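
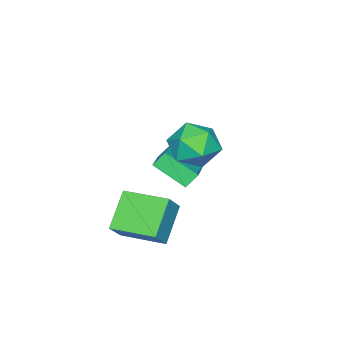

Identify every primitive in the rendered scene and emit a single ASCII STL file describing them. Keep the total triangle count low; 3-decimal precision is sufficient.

solid 
facet normal 0.093 0.938 0.334
outer loop
vertex -0.419 3.75 1.915
vertex -0.046 3.335 2.975
vertex 0.749 3.565 2.108
endloop
endfacet
facet normal 0.205 0.906 -0.371
outer loop
vertex -0.419 3.75 1.915
vertex 0.749 3.565 2.108
vertex 0.257 3.248 1.061
endloop
endfacet
facet normal -0.380 0.634 -0.674
outer loop
vertex -0.419 3.75 1.915
vertex 0.257 3.248 1.061
vertex -0.842 2.823 1.282
endloop
endfacet
facet normal -0.853 0.497 -0.158
outer loop
vertex -0.419 3.75 1.915
vertex -0.842 2.823 1.282
vertex -1.029 2.877 2.465
endloop
endfacet
facet normal -0.561 0.685 0.465
outer loop
vertex -0.419 3.75 1.915
vertex -1.029 2.877 2.465
vertex -0.046 3.335 2.975
endloop
endfacet
facet normal 0.745 0.455 -0.488
outer loop
vertex 0.257 3.248 1.061
vertex 0.749 3.565 2.108
vertex 1.049 2.523 1.595
endloop
endfacet
facet normal 0.564 0.507 0.652
outer loop
vertex 0.749 3.565 2.108
vertex -0.046 3.335 2.975
vertex 0.862 2.577 2.778
endloop
endfacet
facet normal -0.494 0.097 0.864
outer loop
vertex -0.046 3.335 2.975
vertex -1.029 2.877 2.465
vertex -0.237 2.152 2.999
endloop
endfacet
facet normal -0.968 -0.208 -0.143
outer loop
vertex -1.029 2.877 2.465
vertex -0.842 2.823 1.282
vertex -0.729 1.835 1.952
endloop
endfacet
facet normal -0.202 0.013 -0.979
outer loop
vertex -0.842 2.823 1.282
vertex 0.257 3.248 1.061
vertex 0.066 2.065 1.085
endloop
endfacet
facet normal 0.853 -0.497 0.158
outer loop
vertex 0.439 1.65 2.145
vertex 1.049 2.523 1.595
vertex 0.862 2.577 2.778
endloop
endfacet
facet normal 0.380 -0.634 0.674
outer loop
vertex 0.439 1.65 2.145
vertex 0.862 2.577 2.778
vertex -0.237 2.152 2.999
endloop
endfacet
facet normal -0.205 -0.906 0.371
outer loop
vertex 0.439 1.65 2.145
vertex -0.237 2.152 2.999
vertex -0.729 1.835 1.952
endloop
endfacet
facet normal -0.093 -0.938 -0.334
outer loop
vertex 0.439 1.65 2.145
vertex -0.729 1.835 1.952
vertex 0.066 2.065 1.085
endloop
endfacet
facet normal 0.561 -0.685 -0.465
outer loop
vertex 0.439 1.65 2.145
vertex 0.066 2.065 1.085
vertex 1.049 2.523 1.595
endloop
endfacet
facet normal 0.968 0.208 0.143
outer loop
vertex 0.862 2.577 2.778
vertex 1.049 2.523 1.595
vertex 0.749 3.565 2.108
endloop
endfacet
facet normal 0.202 -0.013 0.979
outer loop
vertex -0.237 2.152 2.999
vertex 0.862 2.577 2.778
vertex -0.046 3.335 2.975
endloop
endfacet
facet normal -0.745 -0.455 0.488
outer loop
vertex -0.729 1.835 1.952
vertex -0.237 2.152 2.999
vertex -1.029 2.877 2.465
endloop
endfacet
facet normal -0.564 -0.507 -0.652
outer loop
vertex 0.066 2.065 1.085
vertex -0.729 1.835 1.952
vertex -0.842 2.823 1.282
endloop
endfacet
facet normal 0.494 -0.097 -0.864
outer loop
vertex 1.049 2.523 1.595
vertex 0.066 2.065 1.085
vertex 0.257 3.248 1.061
endloop
endfacet
facet normal -0.826 -0.424 -0.372
outer loop
vertex -3.763 -1.021 -1.574
vertex -4.064 0.451 -2.583
vertex -3.3 -1.364 -2.212
endloop
endfacet
facet normal 0.166 -0.813 0.558
outer loop
vertex -1.756 -0.571 -1.517
vertex -3.763 -1.021 -1.574
vertex -3.3 -1.364 -2.212
endloop
endfacet
facet normal -0.826 -0.424 -0.372
outer loop
vertex -3.3 -1.364 -2.212
vertex -4.064 0.451 -2.583
vertex -3.601 0.109 -3.221
endloop
endfacet
facet normal 0.539 -0.398 -0.742
outer loop
vertex -3.601 0.109 -3.221
vertex -1.756 -0.571 -1.517
vertex -3.3 -1.364 -2.212
endloop
endfacet
facet normal -0.539 0.399 0.742
outer loop
vertex -3.763 -1.021 -1.574
vertex -2.52 1.244 -1.888
vertex -4.064 0.451 -2.583
endloop
endfacet
facet normal 0.167 -0.814 0.557
outer loop
vertex -2.219 -0.229 -0.879
vertex -3.763 -1.021 -1.574
vertex -1.756 -0.571 -1.517
endloop
endfacet
facet normal -0.539 0.398 0.742
outer loop
vertex -2.219 -0.229 -0.879
vertex -2.52 1.244 -1.888
vertex -3.763 -1.021 -1.574
endloop
endfacet
facet normal -0.167 0.813 -0.557
outer loop
vertex -4.064 0.451 -2.583
vertex -2.52 1.244 -1.888
vertex -3.601 0.109 -3.221
endloop
endfacet
facet normal 0.539 -0.399 -0.742
outer loop
vertex -2.057 0.901 -2.526
vertex -1.756 -0.571 -1.517
vertex -3.601 0.109 -3.221
endloop
endfacet
facet normal -0.166 0.813 -0.558
outer loop
vertex -3.601 0.109 -3.221
vertex -2.52 1.244 -1.888
vertex -2.057 0.901 -2.526
endloop
endfacet
facet normal 0.826 0.424 0.372
outer loop
vertex -2.057 0.901 -2.526
vertex -2.219 -0.229 -0.879
vertex -1.756 -0.571 -1.517
endloop
endfacet
facet normal 0.826 0.423 0.372
outer loop
vertex -2.52 1.244 -1.888
vertex -2.219 -0.229 -0.879
vertex -2.057 0.901 -2.526
endloop
endfacet
facet normal -0.735 -0.162 0.658
outer loop
vertex 0.762 -0.285 -1.513
vertex 0.405 1.751 -1.41
vertex -0.169 -0.394 -2.58
endloop
endfacet
facet normal 0.172 -0.984 -0.050
outer loop
vertex 1.295 -0.071 -3.89
vertex 0.762 -0.285 -1.513
vertex -0.169 -0.394 -2.58
endloop
endfacet
facet normal -0.736 -0.162 0.658
outer loop
vertex -0.169 -0.394 -2.58
vertex 0.405 1.751 -1.41
vertex -0.526 1.642 -2.478
endloop
endfacet
facet normal -0.655 -0.077 -0.751
outer loop
vertex -0.526 1.642 -2.478
vertex 1.295 -0.071 -3.89
vertex -0.169 -0.394 -2.58
endloop
endfacet
facet normal 0.655 0.077 0.751
outer loop
vertex 0.762 -0.285 -1.513
vertex 1.869 2.074 -2.72
vertex 0.405 1.751 -1.41
endloop
endfacet
facet normal 0.172 -0.984 -0.050
outer loop
vertex 2.226 0.038 -2.822
vertex 0.762 -0.285 -1.513
vertex 1.295 -0.071 -3.89
endloop
endfacet
facet normal 0.655 0.077 0.752
outer loop
vertex 2.226 0.038 -2.822
vertex 1.869 2.074 -2.72
vertex 0.762 -0.285 -1.513
endloop
endfacet
facet normal -0.172 0.984 0.050
outer loop
vertex 0.405 1.751 -1.41
vertex 1.869 2.074 -2.72
vertex -0.526 1.642 -2.478
endloop
endfacet
facet normal -0.655 -0.077 -0.752
outer loop
vertex 0.938 1.965 -3.787
vertex 1.295 -0.071 -3.89
vertex -0.526 1.642 -2.478
endloop
endfacet
facet normal -0.172 0.984 0.050
outer loop
vertex -0.526 1.642 -2.478
vertex 1.869 2.074 -2.72
vertex 0.938 1.965 -3.787
endloop
endfacet
facet normal 0.736 0.162 -0.658
outer loop
vertex 0.938 1.965 -3.787
vertex 2.226 0.038 -2.822
vertex 1.295 -0.071 -3.89
endloop
endfacet
facet normal 0.735 0.162 -0.658
outer loop
vertex 1.869 2.074 -2.72
vertex 2.226 0.038 -2.822
vertex 0.938 1.965 -3.787
endloop
endfacet

endsolid


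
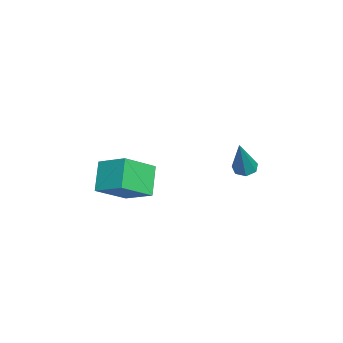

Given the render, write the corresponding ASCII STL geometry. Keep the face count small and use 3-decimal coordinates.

solid 
facet normal -0.452 0.083 -0.888
outer loop
vertex 0.295 3.152 -0.894
vertex -0.21 3.059 -0.646
vertex 0.056 3.555 -0.735
endloop
endfacet
facet normal 0.835 0.539 -0.109
outer loop
vertex 0.295 3.152 -0.894
vertex 0.056 3.555 -0.735
vertex 0.75 2.881 1.246
endloop
endfacet
facet normal -0.452 0.083 -0.888
outer loop
vertex 0.056 3.555 -0.735
vertex -0.21 3.059 -0.646
vertex -0.383 3.584 -0.509
endloop
endfacet
facet normal 0.194 0.947 0.255
outer loop
vertex 0.056 3.555 -0.735
vertex -0.383 3.584 -0.509
vertex 0.75 2.881 1.246
endloop
endfacet
facet normal -0.450 0.084 -0.889
outer loop
vertex -0.383 3.584 -0.509
vertex -0.21 3.059 -0.646
vertex -0.692 3.218 -0.387
endloop
endfacet
facet normal -0.514 0.629 0.584
outer loop
vertex -0.383 3.584 -0.509
vertex -0.692 3.218 -0.387
vertex 0.75 2.881 1.246
endloop
endfacet
facet normal -0.450 0.084 -0.889
outer loop
vertex -0.692 3.218 -0.387
vertex -0.21 3.059 -0.646
vertex -0.638 2.732 -0.46
endloop
endfacet
facet normal -0.756 -0.179 0.630
outer loop
vertex -0.692 3.218 -0.387
vertex -0.638 2.732 -0.46
vertex 0.75 2.881 1.246
endloop
endfacet
facet normal -0.451 0.085 -0.888
outer loop
vertex -0.638 2.732 -0.46
vertex -0.21 3.059 -0.646
vertex -0.262 2.492 -0.674
endloop
endfacet
facet normal -0.348 -0.866 0.359
outer loop
vertex -0.638 2.732 -0.46
vertex -0.262 2.492 -0.674
vertex 0.75 2.881 1.246
endloop
endfacet
facet normal -0.451 0.085 -0.888
outer loop
vertex -0.262 2.492 -0.674
vertex -0.21 3.059 -0.646
vertex 0.153 2.679 -0.867
endloop
endfacet
facet normal 0.401 -0.916 -0.026
outer loop
vertex -0.262 2.492 -0.674
vertex 0.153 2.679 -0.867
vertex 0.75 2.881 1.246
endloop
endfacet
facet normal -0.452 0.085 -0.888
outer loop
vertex 0.153 2.679 -0.867
vertex -0.21 3.059 -0.646
vertex 0.295 3.152 -0.894
endloop
endfacet
facet normal 0.927 -0.292 -0.234
outer loop
vertex 0.153 2.679 -0.867
vertex 0.295 3.152 -0.894
vertex 0.75 2.881 1.246
endloop
endfacet
facet normal -0.705 -0.006 0.709
outer loop
vertex -2.36 -2.418 -1.743
vertex -3.446 -1.204 -2.814
vertex -3.092 -3.725 -2.482
endloop
endfacet
facet normal 0.557 -0.623 0.550
outer loop
vertex -1.914 -3.716 -3.666
vertex -2.36 -2.418 -1.743
vertex -3.092 -3.725 -2.482
endloop
endfacet
facet normal -0.705 -0.006 0.709
outer loop
vertex -3.092 -3.725 -2.482
vertex -3.446 -1.204 -2.814
vertex -4.178 -2.511 -3.553
endloop
endfacet
facet normal -0.439 -0.782 -0.442
outer loop
vertex -4.178 -2.511 -3.553
vertex -1.914 -3.716 -3.666
vertex -3.092 -3.725 -2.482
endloop
endfacet
facet normal 0.439 0.782 0.442
outer loop
vertex -2.36 -2.418 -1.743
vertex -2.268 -1.195 -3.998
vertex -3.446 -1.204 -2.814
endloop
endfacet
facet normal 0.557 -0.623 0.550
outer loop
vertex -1.182 -2.409 -2.927
vertex -2.36 -2.418 -1.743
vertex -1.914 -3.716 -3.666
endloop
endfacet
facet normal 0.439 0.782 0.442
outer loop
vertex -1.182 -2.409 -2.927
vertex -2.268 -1.195 -3.998
vertex -2.36 -2.418 -1.743
endloop
endfacet
facet normal -0.557 0.623 -0.550
outer loop
vertex -3.446 -1.204 -2.814
vertex -2.268 -1.195 -3.998
vertex -4.178 -2.511 -3.553
endloop
endfacet
facet normal -0.439 -0.782 -0.442
outer loop
vertex -3.0 -2.502 -4.737
vertex -1.914 -3.716 -3.666
vertex -4.178 -2.511 -3.553
endloop
endfacet
facet normal -0.557 0.623 -0.550
outer loop
vertex -4.178 -2.511 -3.553
vertex -2.268 -1.195 -3.998
vertex -3.0 -2.502 -4.737
endloop
endfacet
facet normal 0.705 0.006 -0.709
outer loop
vertex -3.0 -2.502 -4.737
vertex -1.182 -2.409 -2.927
vertex -1.914 -3.716 -3.666
endloop
endfacet
facet normal 0.705 0.006 -0.709
outer loop
vertex -2.268 -1.195 -3.998
vertex -1.182 -2.409 -2.927
vertex -3.0 -2.502 -4.737
endloop
endfacet

endsolid


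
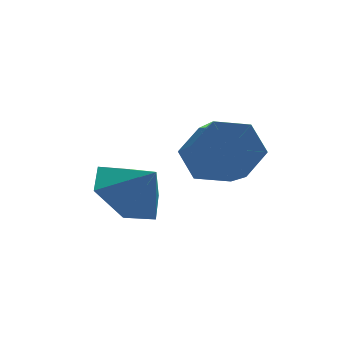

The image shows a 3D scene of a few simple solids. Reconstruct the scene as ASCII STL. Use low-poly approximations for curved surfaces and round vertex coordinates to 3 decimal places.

solid 
facet normal -0.037 0.870 -0.492
outer loop
vertex 3.804 0.701 -0.583
vertex 3.209 0.331 -1.193
vertex 2.889 0.75 -0.428
endloop
endfacet
facet normal 0.171 0.491 0.854
outer loop
vertex 3.804 0.701 -0.583
vertex 2.889 0.75 -0.428
vertex 3.867 -0.76 0.244
endloop
endfacet
facet normal 0.171 0.491 0.854
outer loop
vertex 3.867 -0.76 0.244
vertex 2.889 0.75 -0.428
vertex 2.951 -0.711 0.399
endloop
endfacet
facet normal 0.037 -0.870 0.492
outer loop
vertex 3.867 -0.76 0.244
vertex 2.951 -0.711 0.399
vertex 3.271 -1.131 -0.367
endloop
endfacet
facet normal -0.038 0.870 -0.492
outer loop
vertex 2.889 0.75 -0.428
vertex 3.209 0.331 -1.193
vertex 2.293 0.379 -1.038
endloop
endfacet
facet normal -0.767 0.291 0.572
outer loop
vertex 2.889 0.75 -0.428
vertex 2.293 0.379 -1.038
vertex 2.951 -0.711 0.399
endloop
endfacet
facet normal -0.767 0.291 0.572
outer loop
vertex 2.951 -0.711 0.399
vertex 2.293 0.379 -1.038
vertex 2.356 -1.082 -0.211
endloop
endfacet
facet normal 0.037 -0.870 0.492
outer loop
vertex 2.951 -0.711 0.399
vertex 2.356 -1.082 -0.211
vertex 3.271 -1.131 -0.367
endloop
endfacet
facet normal -0.038 0.870 -0.492
outer loop
vertex 2.293 0.379 -1.038
vertex 3.209 0.331 -1.193
vertex 2.613 -0.04 -1.804
endloop
endfacet
facet normal -0.938 -0.200 -0.282
outer loop
vertex 2.293 0.379 -1.038
vertex 2.613 -0.04 -1.804
vertex 2.356 -1.082 -0.211
endloop
endfacet
facet normal -0.938 -0.200 -0.282
outer loop
vertex 2.356 -1.082 -0.211
vertex 2.613 -0.04 -1.804
vertex 2.676 -1.501 -0.977
endloop
endfacet
facet normal 0.037 -0.870 0.491
outer loop
vertex 2.356 -1.082 -0.211
vertex 2.676 -1.501 -0.977
vertex 3.271 -1.131 -0.367
endloop
endfacet
facet normal -0.037 0.870 -0.492
outer loop
vertex 2.613 -0.04 -1.804
vertex 3.209 0.331 -1.193
vertex 3.529 -0.089 -1.959
endloop
endfacet
facet normal -0.171 -0.491 -0.854
outer loop
vertex 2.613 -0.04 -1.804
vertex 3.529 -0.089 -1.959
vertex 2.676 -1.501 -0.977
endloop
endfacet
facet normal -0.171 -0.491 -0.854
outer loop
vertex 2.676 -1.501 -0.977
vertex 3.529 -0.089 -1.959
vertex 3.591 -1.55 -1.132
endloop
endfacet
facet normal 0.037 -0.870 0.492
outer loop
vertex 2.676 -1.501 -0.977
vertex 3.591 -1.55 -1.132
vertex 3.271 -1.131 -0.367
endloop
endfacet
facet normal -0.037 0.870 -0.492
outer loop
vertex 3.529 -0.089 -1.959
vertex 3.209 0.331 -1.193
vertex 4.124 0.282 -1.349
endloop
endfacet
facet normal 0.767 -0.291 -0.571
outer loop
vertex 3.529 -0.089 -1.959
vertex 4.124 0.282 -1.349
vertex 3.591 -1.55 -1.132
endloop
endfacet
facet normal 0.767 -0.291 -0.572
outer loop
vertex 3.591 -1.55 -1.132
vertex 4.124 0.282 -1.349
vertex 4.187 -1.179 -0.522
endloop
endfacet
facet normal 0.038 -0.870 0.492
outer loop
vertex 3.591 -1.55 -1.132
vertex 4.187 -1.179 -0.522
vertex 3.271 -1.131 -0.367
endloop
endfacet
facet normal -0.037 0.870 -0.491
outer loop
vertex 4.124 0.282 -1.349
vertex 3.209 0.331 -1.193
vertex 3.804 0.701 -0.583
endloop
endfacet
facet normal 0.938 0.200 0.282
outer loop
vertex 4.124 0.282 -1.349
vertex 3.804 0.701 -0.583
vertex 4.187 -1.179 -0.522
endloop
endfacet
facet normal 0.938 0.200 0.282
outer loop
vertex 4.187 -1.179 -0.522
vertex 3.804 0.701 -0.583
vertex 3.867 -0.76 0.244
endloop
endfacet
facet normal 0.038 -0.870 0.492
outer loop
vertex 4.187 -1.179 -0.522
vertex 3.867 -0.76 0.244
vertex 3.271 -1.131 -0.367
endloop
endfacet
facet normal -0.555 0.383 -0.739
outer loop
vertex 1.866 0.724 -2.681
vertex 0.989 0.208 -2.289
vertex 1.228 1.215 -1.947
endloop
endfacet
facet normal 0.808 0.394 0.438
outer loop
vertex 1.866 0.724 -2.681
vertex 1.228 1.215 -1.947
vertex 1.651 -0.248 -1.411
endloop
endfacet
facet normal -0.555 0.383 -0.739
outer loop
vertex 1.228 1.215 -1.947
vertex 0.989 0.208 -2.289
vertex 0.351 0.699 -1.555
endloop
endfacet
facet normal 0.179 0.384 0.906
outer loop
vertex 1.228 1.215 -1.947
vertex 0.351 0.699 -1.555
vertex 1.651 -0.248 -1.411
endloop
endfacet
facet normal -0.556 0.382 -0.738
outer loop
vertex 0.351 0.699 -1.555
vertex 0.989 0.208 -2.289
vertex 0.113 -0.308 -1.897
endloop
endfacet
facet normal -0.283 -0.248 0.927
outer loop
vertex 0.351 0.699 -1.555
vertex 0.113 -0.308 -1.897
vertex 1.651 -0.248 -1.411
endloop
endfacet
facet normal -0.556 0.383 -0.738
outer loop
vertex 0.113 -0.308 -1.897
vertex 0.989 0.208 -2.289
vertex 0.751 -0.799 -2.632
endloop
endfacet
facet normal -0.117 -0.870 0.479
outer loop
vertex 0.113 -0.308 -1.897
vertex 0.751 -0.799 -2.632
vertex 1.651 -0.248 -1.411
endloop
endfacet
facet normal -0.555 0.383 -0.738
outer loop
vertex 0.751 -0.799 -2.632
vertex 0.989 0.208 -2.289
vertex 1.628 -0.283 -3.024
endloop
endfacet
facet normal 0.511 -0.860 0.011
outer loop
vertex 0.751 -0.799 -2.632
vertex 1.628 -0.283 -3.024
vertex 1.651 -0.248 -1.411
endloop
endfacet
facet normal -0.555 0.383 -0.738
outer loop
vertex 1.628 -0.283 -3.024
vertex 0.989 0.208 -2.289
vertex 1.866 0.724 -2.681
endloop
endfacet
facet normal 0.974 -0.227 -0.009
outer loop
vertex 1.628 -0.283 -3.024
vertex 1.866 0.724 -2.681
vertex 1.651 -0.248 -1.411
endloop
endfacet

endsolid


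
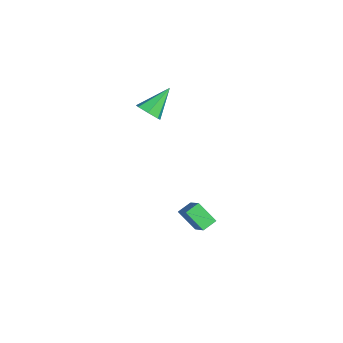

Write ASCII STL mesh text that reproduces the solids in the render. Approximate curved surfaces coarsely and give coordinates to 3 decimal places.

solid 
facet normal -0.777 -0.023 -0.629
outer loop
vertex 1.831 2.171 -3.949
vertex 1.514 2.967 -3.586
vertex 2.624 2.948 -4.958
endloop
endfacet
facet normal 0.341 -0.855 -0.391
outer loop
vertex 4.186 2.993 -3.694
vertex 1.831 2.171 -3.949
vertex 2.624 2.948 -4.958
endloop
endfacet
facet normal -0.777 -0.023 -0.629
outer loop
vertex 2.624 2.948 -4.958
vertex 1.514 2.967 -3.586
vertex 2.307 3.743 -4.595
endloop
endfacet
facet normal 0.529 0.518 -0.672
outer loop
vertex 2.307 3.743 -4.595
vertex 4.186 2.993 -3.694
vertex 2.624 2.948 -4.958
endloop
endfacet
facet normal -0.529 -0.517 0.672
outer loop
vertex 1.831 2.171 -3.949
vertex 3.076 3.012 -2.322
vertex 1.514 2.967 -3.586
endloop
endfacet
facet normal 0.341 -0.855 -0.390
outer loop
vertex 3.393 2.217 -2.685
vertex 1.831 2.171 -3.949
vertex 4.186 2.993 -3.694
endloop
endfacet
facet normal -0.529 -0.518 0.672
outer loop
vertex 3.393 2.217 -2.685
vertex 3.076 3.012 -2.322
vertex 1.831 2.171 -3.949
endloop
endfacet
facet normal -0.340 0.855 0.390
outer loop
vertex 1.514 2.967 -3.586
vertex 3.076 3.012 -2.322
vertex 2.307 3.743 -4.595
endloop
endfacet
facet normal 0.529 0.517 -0.673
outer loop
vertex 3.869 3.789 -3.331
vertex 4.186 2.993 -3.694
vertex 2.307 3.743 -4.595
endloop
endfacet
facet normal -0.341 0.855 0.390
outer loop
vertex 2.307 3.743 -4.595
vertex 3.076 3.012 -2.322
vertex 3.869 3.789 -3.331
endloop
endfacet
facet normal 0.777 0.023 0.629
outer loop
vertex 3.869 3.789 -3.331
vertex 3.393 2.217 -2.685
vertex 4.186 2.993 -3.694
endloop
endfacet
facet normal 0.777 0.023 0.629
outer loop
vertex 3.076 3.012 -2.322
vertex 3.393 2.217 -2.685
vertex 3.869 3.789 -3.331
endloop
endfacet
facet normal 0.333 -0.685 -0.648
outer loop
vertex 0.182 1.464 2.82
vertex -0.565 1.102 2.819
vertex -0.283 1.706 2.325
endloop
endfacet
facet normal 0.528 0.845 -0.083
outer loop
vertex 0.182 1.464 2.82
vertex -0.283 1.706 2.325
vertex -1.235 2.478 4.121
endloop
endfacet
facet normal 0.333 -0.685 -0.648
outer loop
vertex -0.283 1.706 2.325
vertex -0.565 1.102 2.819
vertex -0.96 1.493 2.202
endloop
endfacet
facet normal -0.186 0.863 -0.470
outer loop
vertex -0.283 1.706 2.325
vertex -0.96 1.493 2.202
vertex -1.235 2.478 4.121
endloop
endfacet
facet normal 0.334 -0.685 -0.648
outer loop
vertex -0.96 1.493 2.202
vertex -0.565 1.102 2.819
vertex -1.339 0.985 2.544
endloop
endfacet
facet normal -0.849 0.410 -0.332
outer loop
vertex -0.96 1.493 2.202
vertex -1.339 0.985 2.544
vertex -1.235 2.478 4.121
endloop
endfacet
facet normal 0.334 -0.684 -0.648
outer loop
vertex -1.339 0.985 2.544
vertex -0.565 1.102 2.819
vertex -1.136 0.565 3.092
endloop
endfacet
facet normal -0.959 -0.171 0.225
outer loop
vertex -1.339 0.985 2.544
vertex -1.136 0.565 3.092
vertex -1.235 2.478 4.121
endloop
endfacet
facet normal 0.334 -0.684 -0.648
outer loop
vertex -1.136 0.565 3.092
vertex -0.565 1.102 2.819
vertex -0.503 0.549 3.435
endloop
endfacet
facet normal -0.436 -0.444 0.783
outer loop
vertex -1.136 0.565 3.092
vertex -0.503 0.549 3.435
vertex -1.235 2.478 4.121
endloop
endfacet
facet normal 0.333 -0.685 -0.648
outer loop
vertex -0.503 0.549 3.435
vertex -0.565 1.102 2.819
vertex 0.084 0.949 3.314
endloop
endfacet
facet normal 0.329 -0.203 0.922
outer loop
vertex -0.503 0.549 3.435
vertex 0.084 0.949 3.314
vertex -1.235 2.478 4.121
endloop
endfacet
facet normal 0.333 -0.685 -0.648
outer loop
vertex 0.084 0.949 3.314
vertex -0.565 1.102 2.819
vertex 0.182 1.464 2.82
endloop
endfacet
facet normal 0.758 0.371 0.537
outer loop
vertex 0.084 0.949 3.314
vertex 0.182 1.464 2.82
vertex -1.235 2.478 4.121
endloop
endfacet

endsolid


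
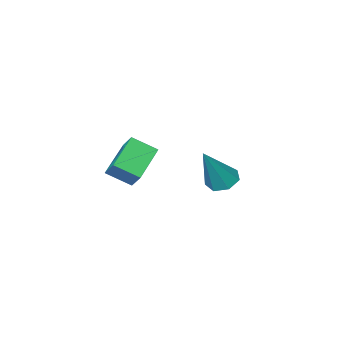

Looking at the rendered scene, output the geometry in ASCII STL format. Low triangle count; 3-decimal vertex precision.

solid 
facet normal -0.641 0.574 -0.510
outer loop
vertex 2.121 2.881 -1.28
vertex 3.379 3.624 -2.025
vertex 2.096 2.308 -1.894
endloop
endfacet
facet normal -0.767 -0.453 0.454
outer loop
vertex 2.801 1.676 -1.335
vertex 2.121 2.881 -1.28
vertex 2.096 2.308 -1.894
endloop
endfacet
facet normal -0.641 0.574 -0.509
outer loop
vertex 2.096 2.308 -1.894
vertex 3.379 3.624 -2.025
vertex 3.354 3.051 -2.64
endloop
endfacet
facet normal -0.031 -0.681 -0.731
outer loop
vertex 3.354 3.051 -2.64
vertex 2.801 1.676 -1.335
vertex 2.096 2.308 -1.894
endloop
endfacet
facet normal 0.031 0.681 0.731
outer loop
vertex 2.121 2.881 -1.28
vertex 4.084 2.992 -1.466
vertex 3.379 3.624 -2.025
endloop
endfacet
facet normal -0.767 -0.454 0.454
outer loop
vertex 2.826 2.249 -0.72
vertex 2.121 2.881 -1.28
vertex 2.801 1.676 -1.335
endloop
endfacet
facet normal 0.031 0.682 0.731
outer loop
vertex 2.826 2.249 -0.72
vertex 4.084 2.992 -1.466
vertex 2.121 2.881 -1.28
endloop
endfacet
facet normal 0.767 0.454 -0.454
outer loop
vertex 3.379 3.624 -2.025
vertex 4.084 2.992 -1.466
vertex 3.354 3.051 -2.64
endloop
endfacet
facet normal -0.030 -0.682 -0.731
outer loop
vertex 4.059 2.419 -2.08
vertex 2.801 1.676 -1.335
vertex 3.354 3.051 -2.64
endloop
endfacet
facet normal 0.767 0.453 -0.454
outer loop
vertex 3.354 3.051 -2.64
vertex 4.084 2.992 -1.466
vertex 4.059 2.419 -2.08
endloop
endfacet
facet normal 0.641 -0.574 0.509
outer loop
vertex 4.059 2.419 -2.08
vertex 2.826 2.249 -0.72
vertex 2.801 1.676 -1.335
endloop
endfacet
facet normal 0.641 -0.574 0.509
outer loop
vertex 4.084 2.992 -1.466
vertex 2.826 2.249 -0.72
vertex 4.059 2.419 -2.08
endloop
endfacet
facet normal -0.515 -0.093 -0.852
outer loop
vertex -0.745 2.264 -4.439
vertex -1.308 2.057 -4.076
vertex -1.121 2.706 -4.26
endloop
endfacet
facet normal 0.720 0.676 -0.157
outer loop
vertex -0.745 2.264 -4.439
vertex -1.121 2.706 -4.26
vertex -0.272 2.243 -2.364
endloop
endfacet
facet normal -0.515 -0.093 -0.852
outer loop
vertex -1.121 2.706 -4.26
vertex -1.308 2.057 -4.076
vertex -1.637 2.66 -3.943
endloop
endfacet
facet normal 0.047 0.975 0.217
outer loop
vertex -1.121 2.706 -4.26
vertex -1.637 2.66 -3.943
vertex -0.272 2.243 -2.364
endloop
endfacet
facet normal -0.515 -0.093 -0.852
outer loop
vertex -1.637 2.66 -3.943
vertex -1.308 2.057 -4.076
vertex -1.905 2.16 -3.726
endloop
endfacet
facet normal -0.546 0.562 0.621
outer loop
vertex -1.637 2.66 -3.943
vertex -1.905 2.16 -3.726
vertex -0.272 2.243 -2.364
endloop
endfacet
facet normal -0.515 -0.092 -0.852
outer loop
vertex -1.905 2.16 -3.726
vertex -1.308 2.057 -4.076
vertex -1.723 1.582 -3.774
endloop
endfacet
facet normal -0.612 -0.255 0.749
outer loop
vertex -1.905 2.16 -3.726
vertex -1.723 1.582 -3.774
vertex -0.272 2.243 -2.364
endloop
endfacet
facet normal -0.515 -0.092 -0.852
outer loop
vertex -1.723 1.582 -3.774
vertex -1.308 2.057 -4.076
vertex -1.229 1.362 -4.049
endloop
endfacet
facet normal -0.100 -0.857 0.505
outer loop
vertex -1.723 1.582 -3.774
vertex -1.229 1.362 -4.049
vertex -0.272 2.243 -2.364
endloop
endfacet
facet normal -0.515 -0.092 -0.852
outer loop
vertex -1.229 1.362 -4.049
vertex -1.308 2.057 -4.076
vertex -0.793 1.665 -4.345
endloop
endfacet
facet normal 0.602 -0.795 0.074
outer loop
vertex -1.229 1.362 -4.049
vertex -0.793 1.665 -4.345
vertex -0.272 2.243 -2.364
endloop
endfacet
facet normal -0.515 -0.092 -0.852
outer loop
vertex -0.793 1.665 -4.345
vertex -1.308 2.057 -4.076
vertex -0.745 2.264 -4.439
endloop
endfacet
facet normal 0.969 -0.112 -0.222
outer loop
vertex -0.793 1.665 -4.345
vertex -0.745 2.264 -4.439
vertex -0.272 2.243 -2.364
endloop
endfacet

endsolid


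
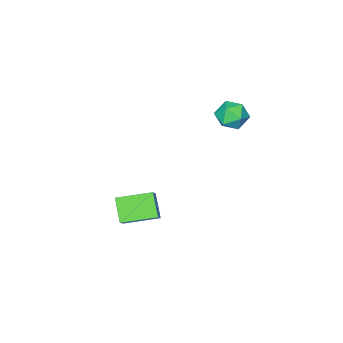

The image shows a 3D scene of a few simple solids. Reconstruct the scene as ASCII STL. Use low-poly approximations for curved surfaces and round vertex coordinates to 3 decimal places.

solid 
facet normal -0.790 0.594 0.155
outer loop
vertex 3.583 4.041 1.511
vertex 3.988 4.816 0.603
vertex 2.449 2.915 0.044
endloop
endfacet
facet normal -0.322 -0.614 0.720
outer loop
vertex 3.712 1.964 -0.203
vertex 3.583 4.041 1.511
vertex 2.449 2.915 0.044
endloop
endfacet
facet normal -0.790 0.594 0.154
outer loop
vertex 2.449 2.915 0.044
vertex 3.988 4.816 0.603
vertex 2.854 3.689 -0.864
endloop
endfacet
facet normal -0.523 -0.519 -0.676
outer loop
vertex 2.854 3.689 -0.864
vertex 3.712 1.964 -0.203
vertex 2.449 2.915 0.044
endloop
endfacet
facet normal 0.523 0.519 0.676
outer loop
vertex 3.583 4.041 1.511
vertex 5.251 3.865 0.356
vertex 3.988 4.816 0.603
endloop
endfacet
facet normal -0.321 -0.615 0.720
outer loop
vertex 4.846 3.091 1.264
vertex 3.583 4.041 1.511
vertex 3.712 1.964 -0.203
endloop
endfacet
facet normal 0.523 0.519 0.676
outer loop
vertex 4.846 3.091 1.264
vertex 5.251 3.865 0.356
vertex 3.583 4.041 1.511
endloop
endfacet
facet normal 0.322 0.614 -0.721
outer loop
vertex 3.988 4.816 0.603
vertex 5.251 3.865 0.356
vertex 2.854 3.689 -0.864
endloop
endfacet
facet normal -0.523 -0.519 -0.676
outer loop
vertex 4.117 2.739 -1.111
vertex 3.712 1.964 -0.203
vertex 2.854 3.689 -0.864
endloop
endfacet
facet normal 0.321 0.615 -0.720
outer loop
vertex 2.854 3.689 -0.864
vertex 5.251 3.865 0.356
vertex 4.117 2.739 -1.111
endloop
endfacet
facet normal 0.790 -0.594 -0.154
outer loop
vertex 4.117 2.739 -1.111
vertex 4.846 3.091 1.264
vertex 3.712 1.964 -0.203
endloop
endfacet
facet normal 0.789 -0.594 -0.154
outer loop
vertex 5.251 3.865 0.356
vertex 4.846 3.091 1.264
vertex 4.117 2.739 -1.111
endloop
endfacet
facet normal 0.135 0.538 0.832
outer loop
vertex -0.933 4.546 4.144
vertex -1.471 4.07 4.539
vertex -0.675 3.874 4.536
endloop
endfacet
facet normal 0.727 0.532 0.434
outer loop
vertex -0.933 4.546 4.144
vertex -0.675 3.874 4.536
vertex -0.37 4.06 3.797
endloop
endfacet
facet normal 0.563 0.800 -0.207
outer loop
vertex -0.933 4.546 4.144
vertex -0.37 4.06 3.797
vertex -0.979 4.371 3.344
endloop
endfacet
facet normal -0.129 0.970 -0.205
outer loop
vertex -0.933 4.546 4.144
vertex -0.979 4.371 3.344
vertex -1.659 4.377 3.802
endloop
endfacet
facet normal -0.394 0.808 0.437
outer loop
vertex -0.933 4.546 4.144
vertex -1.659 4.377 3.802
vertex -1.471 4.07 4.539
endloop
endfacet
facet normal 0.927 -0.147 0.345
outer loop
vertex -0.37 4.06 3.797
vertex -0.675 3.874 4.536
vertex -0.561 3.283 3.978
endloop
endfacet
facet normal -0.031 -0.140 0.990
outer loop
vertex -0.675 3.874 4.536
vertex -1.471 4.07 4.539
vertex -1.241 3.289 4.436
endloop
endfacet
facet normal -0.887 0.300 0.351
outer loop
vertex -1.471 4.07 4.539
vertex -1.659 4.377 3.802
vertex -1.85 3.6 3.983
endloop
endfacet
facet normal -0.459 0.562 -0.689
outer loop
vertex -1.659 4.377 3.802
vertex -0.979 4.371 3.344
vertex -1.545 3.786 3.244
endloop
endfacet
facet normal 0.662 0.286 -0.693
outer loop
vertex -0.979 4.371 3.344
vertex -0.37 4.06 3.797
vertex -0.749 3.59 3.241
endloop
endfacet
facet normal 0.129 -0.970 0.205
outer loop
vertex -1.287 3.114 3.636
vertex -0.561 3.283 3.978
vertex -1.241 3.289 4.436
endloop
endfacet
facet normal -0.563 -0.800 0.207
outer loop
vertex -1.287 3.114 3.636
vertex -1.241 3.289 4.436
vertex -1.85 3.6 3.983
endloop
endfacet
facet normal -0.727 -0.532 -0.434
outer loop
vertex -1.287 3.114 3.636
vertex -1.85 3.6 3.983
vertex -1.545 3.786 3.244
endloop
endfacet
facet normal -0.135 -0.538 -0.832
outer loop
vertex -1.287 3.114 3.636
vertex -1.545 3.786 3.244
vertex -0.749 3.59 3.241
endloop
endfacet
facet normal 0.394 -0.808 -0.437
outer loop
vertex -1.287 3.114 3.636
vertex -0.749 3.59 3.241
vertex -0.561 3.283 3.978
endloop
endfacet
facet normal 0.459 -0.562 0.689
outer loop
vertex -1.241 3.289 4.436
vertex -0.561 3.283 3.978
vertex -0.675 3.874 4.536
endloop
endfacet
facet normal -0.662 -0.286 0.693
outer loop
vertex -1.85 3.6 3.983
vertex -1.241 3.289 4.436
vertex -1.471 4.07 4.539
endloop
endfacet
facet normal -0.927 0.147 -0.345
outer loop
vertex -1.545 3.786 3.244
vertex -1.85 3.6 3.983
vertex -1.659 4.377 3.802
endloop
endfacet
facet normal 0.031 0.140 -0.990
outer loop
vertex -0.749 3.59 3.241
vertex -1.545 3.786 3.244
vertex -0.979 4.371 3.344
endloop
endfacet
facet normal 0.887 -0.300 -0.351
outer loop
vertex -0.561 3.283 3.978
vertex -0.749 3.59 3.241
vertex -0.37 4.06 3.797
endloop
endfacet

endsolid


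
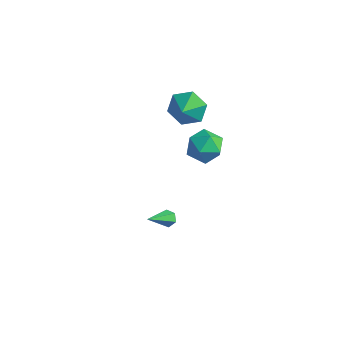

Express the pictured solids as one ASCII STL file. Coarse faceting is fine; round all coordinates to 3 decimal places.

solid 
facet normal -0.831 0.557 -0.012
outer loop
vertex -2.353 3.839 0.279
vertex -2.942 2.966 0.533
vertex -2.534 3.592 1.318
endloop
endfacet
facet normal -0.265 0.947 0.179
outer loop
vertex -2.353 3.839 0.279
vertex -2.534 3.592 1.318
vertex -1.553 3.926 1.004
endloop
endfacet
facet normal 0.215 0.913 -0.347
outer loop
vertex -2.353 3.839 0.279
vertex -1.553 3.926 1.004
vertex -1.354 3.507 0.025
endloop
endfacet
facet normal -0.053 0.501 -0.864
outer loop
vertex -2.353 3.839 0.279
vertex -1.354 3.507 0.025
vertex -2.213 2.914 -0.266
endloop
endfacet
facet normal -0.700 0.281 -0.657
outer loop
vertex -2.353 3.839 0.279
vertex -2.213 2.914 -0.266
vertex -2.942 2.966 0.533
endloop
endfacet
facet normal 0.023 0.649 0.761
outer loop
vertex -1.553 3.926 1.004
vertex -2.534 3.592 1.318
vertex -1.647 3.106 1.706
endloop
endfacet
facet normal -0.893 0.017 0.450
outer loop
vertex -2.534 3.592 1.318
vertex -2.942 2.966 0.533
vertex -2.506 2.513 1.415
endloop
endfacet
facet normal -0.681 -0.430 -0.593
outer loop
vertex -2.942 2.966 0.533
vertex -2.213 2.914 -0.266
vertex -2.307 2.094 0.436
endloop
endfacet
facet normal 0.365 -0.074 -0.928
outer loop
vertex -2.213 2.914 -0.266
vertex -1.354 3.507 0.025
vertex -1.326 2.428 0.122
endloop
endfacet
facet normal 0.800 0.593 -0.091
outer loop
vertex -1.354 3.507 0.025
vertex -1.553 3.926 1.004
vertex -0.918 3.054 0.907
endloop
endfacet
facet normal 0.053 -0.501 0.864
outer loop
vertex -1.507 2.181 1.161
vertex -1.647 3.106 1.706
vertex -2.506 2.513 1.415
endloop
endfacet
facet normal -0.215 -0.913 0.347
outer loop
vertex -1.507 2.181 1.161
vertex -2.506 2.513 1.415
vertex -2.307 2.094 0.436
endloop
endfacet
facet normal 0.265 -0.947 -0.179
outer loop
vertex -1.507 2.181 1.161
vertex -2.307 2.094 0.436
vertex -1.326 2.428 0.122
endloop
endfacet
facet normal 0.831 -0.557 0.012
outer loop
vertex -1.507 2.181 1.161
vertex -1.326 2.428 0.122
vertex -0.918 3.054 0.907
endloop
endfacet
facet normal 0.700 -0.281 0.657
outer loop
vertex -1.507 2.181 1.161
vertex -0.918 3.054 0.907
vertex -1.647 3.106 1.706
endloop
endfacet
facet normal -0.365 0.074 0.928
outer loop
vertex -2.506 2.513 1.415
vertex -1.647 3.106 1.706
vertex -2.534 3.592 1.318
endloop
endfacet
facet normal -0.800 -0.593 0.091
outer loop
vertex -2.307 2.094 0.436
vertex -2.506 2.513 1.415
vertex -2.942 2.966 0.533
endloop
endfacet
facet normal -0.023 -0.649 -0.761
outer loop
vertex -1.326 2.428 0.122
vertex -2.307 2.094 0.436
vertex -2.213 2.914 -0.266
endloop
endfacet
facet normal 0.893 -0.017 -0.450
outer loop
vertex -0.918 3.054 0.907
vertex -1.326 2.428 0.122
vertex -1.354 3.507 0.025
endloop
endfacet
facet normal 0.681 0.430 0.593
outer loop
vertex -1.647 3.106 1.706
vertex -0.918 3.054 0.907
vertex -1.553 3.926 1.004
endloop
endfacet
facet normal -0.075 0.758 -0.648
outer loop
vertex -2.231 1.158 -3.902
vertex -2.43 0.835 -4.257
vertex -2.745 1.085 -3.928
endloop
endfacet
facet normal -0.111 0.469 0.876
outer loop
vertex -2.231 1.158 -3.902
vertex -2.745 1.085 -3.928
vertex -2.27 -0.795 -2.863
endloop
endfacet
facet normal -0.075 0.758 -0.648
outer loop
vertex -2.745 1.085 -3.928
vertex -2.43 0.835 -4.257
vertex -2.944 0.762 -4.283
endloop
endfacet
facet normal -0.886 0.038 0.462
outer loop
vertex -2.745 1.085 -3.928
vertex -2.944 0.762 -4.283
vertex -2.27 -0.795 -2.863
endloop
endfacet
facet normal -0.075 0.757 -0.649
outer loop
vertex -2.944 0.762 -4.283
vertex -2.43 0.835 -4.257
vertex -2.629 0.511 -4.612
endloop
endfacet
facet normal -0.760 -0.586 -0.281
outer loop
vertex -2.944 0.762 -4.283
vertex -2.629 0.511 -4.612
vertex -2.27 -0.795 -2.863
endloop
endfacet
facet normal -0.075 0.757 -0.649
outer loop
vertex -2.629 0.511 -4.612
vertex -2.43 0.835 -4.257
vertex -2.115 0.584 -4.586
endloop
endfacet
facet normal 0.142 -0.779 -0.611
outer loop
vertex -2.629 0.511 -4.612
vertex -2.115 0.584 -4.586
vertex -2.27 -0.795 -2.863
endloop
endfacet
facet normal -0.075 0.757 -0.649
outer loop
vertex -2.115 0.584 -4.586
vertex -2.43 0.835 -4.257
vertex -1.916 0.908 -4.231
endloop
endfacet
facet normal 0.917 -0.348 -0.196
outer loop
vertex -2.115 0.584 -4.586
vertex -1.916 0.908 -4.231
vertex -2.27 -0.795 -2.863
endloop
endfacet
facet normal -0.075 0.758 -0.648
outer loop
vertex -1.916 0.908 -4.231
vertex -2.43 0.835 -4.257
vertex -2.231 1.158 -3.902
endloop
endfacet
facet normal 0.790 0.275 0.547
outer loop
vertex -1.916 0.908 -4.231
vertex -2.231 1.158 -3.902
vertex -2.27 -0.795 -2.863
endloop
endfacet
facet normal -0.399 0.769 -0.499
outer loop
vertex -2.487 3.746 3.261
vertex -3.265 3.116 2.913
vertex -3.38 3.647 3.823
endloop
endfacet
facet normal 0.535 -0.040 0.844
outer loop
vertex -2.487 3.746 3.261
vertex -3.38 3.647 3.823
vertex -2.855 2.324 3.427
endloop
endfacet
facet normal -0.398 0.769 -0.499
outer loop
vertex -3.38 3.647 3.823
vertex -3.265 3.116 2.913
vertex -4.159 3.018 3.475
endloop
endfacet
facet normal -0.145 -0.336 0.931
outer loop
vertex -3.38 3.647 3.823
vertex -4.159 3.018 3.475
vertex -2.855 2.324 3.427
endloop
endfacet
facet normal -0.398 0.770 -0.499
outer loop
vertex -4.159 3.018 3.475
vertex -3.265 3.116 2.913
vertex -4.044 2.487 2.564
endloop
endfacet
facet normal -0.415 -0.808 0.419
outer loop
vertex -4.159 3.018 3.475
vertex -4.044 2.487 2.564
vertex -2.855 2.324 3.427
endloop
endfacet
facet normal -0.398 0.770 -0.499
outer loop
vertex -4.044 2.487 2.564
vertex -3.265 3.116 2.913
vertex -3.15 2.585 2.003
endloop
endfacet
facet normal -0.005 -0.984 -0.179
outer loop
vertex -4.044 2.487 2.564
vertex -3.15 2.585 2.003
vertex -2.855 2.324 3.427
endloop
endfacet
facet normal -0.399 0.769 -0.499
outer loop
vertex -3.15 2.585 2.003
vertex -3.265 3.116 2.913
vertex -2.372 3.215 2.351
endloop
endfacet
facet normal 0.676 -0.688 -0.266
outer loop
vertex -3.15 2.585 2.003
vertex -2.372 3.215 2.351
vertex -2.855 2.324 3.427
endloop
endfacet
facet normal -0.399 0.769 -0.499
outer loop
vertex -2.372 3.215 2.351
vertex -3.265 3.116 2.913
vertex -2.487 3.746 3.261
endloop
endfacet
facet normal 0.945 -0.216 0.245
outer loop
vertex -2.372 3.215 2.351
vertex -2.487 3.746 3.261
vertex -2.855 2.324 3.427
endloop
endfacet

endsolid


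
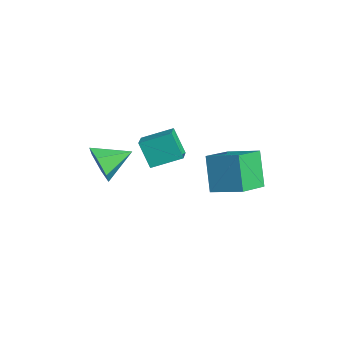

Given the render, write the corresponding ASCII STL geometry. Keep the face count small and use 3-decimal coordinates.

solid 
facet normal -0.520 -0.156 0.840
outer loop
vertex -0.329 -2.025 -1.756
vertex 0.225 -0.52 -1.134
vertex -1.357 -1.429 -2.282
endloop
endfacet
facet normal -0.322 -0.875 -0.362
outer loop
vertex -0.525 -1.18 -3.626
vertex -0.329 -2.025 -1.756
vertex -1.357 -1.429 -2.282
endloop
endfacet
facet normal -0.520 -0.156 0.840
outer loop
vertex -1.357 -1.429 -2.282
vertex 0.225 -0.52 -1.134
vertex -0.803 0.076 -1.66
endloop
endfacet
facet normal -0.791 0.459 -0.405
outer loop
vertex -0.803 0.076 -1.66
vertex -0.525 -1.18 -3.626
vertex -1.357 -1.429 -2.282
endloop
endfacet
facet normal 0.791 -0.459 0.405
outer loop
vertex -0.329 -2.025 -1.756
vertex 1.057 -0.271 -2.478
vertex 0.225 -0.52 -1.134
endloop
endfacet
facet normal -0.322 -0.875 -0.362
outer loop
vertex 0.503 -1.776 -3.1
vertex -0.329 -2.025 -1.756
vertex -0.525 -1.18 -3.626
endloop
endfacet
facet normal 0.791 -0.459 0.405
outer loop
vertex 0.503 -1.776 -3.1
vertex 1.057 -0.271 -2.478
vertex -0.329 -2.025 -1.756
endloop
endfacet
facet normal 0.322 0.875 0.362
outer loop
vertex 0.225 -0.52 -1.134
vertex 1.057 -0.271 -2.478
vertex -0.803 0.076 -1.66
endloop
endfacet
facet normal -0.791 0.459 -0.405
outer loop
vertex 0.029 0.325 -3.004
vertex -0.525 -1.18 -3.626
vertex -0.803 0.076 -1.66
endloop
endfacet
facet normal 0.322 0.875 0.362
outer loop
vertex -0.803 0.076 -1.66
vertex 1.057 -0.271 -2.478
vertex 0.029 0.325 -3.004
endloop
endfacet
facet normal 0.520 0.156 -0.840
outer loop
vertex 0.029 0.325 -3.004
vertex 0.503 -1.776 -3.1
vertex -0.525 -1.18 -3.626
endloop
endfacet
facet normal 0.520 0.156 -0.840
outer loop
vertex 1.057 -0.271 -2.478
vertex 0.503 -1.776 -3.1
vertex 0.029 0.325 -3.004
endloop
endfacet
facet normal -0.066 -0.957 -0.284
outer loop
vertex 1.44 -4.93 -0.651
vertex 0.953 -4.622 -1.576
vertex 2.039 -4.709 -1.535
endloop
endfacet
facet normal 0.763 0.273 0.585
outer loop
vertex 1.44 -4.93 -0.651
vertex 2.039 -4.709 -1.535
vertex 1.067 -2.958 -1.084
endloop
endfacet
facet normal -0.066 -0.957 -0.283
outer loop
vertex 2.039 -4.709 -1.535
vertex 0.953 -4.622 -1.576
vertex 1.551 -4.402 -2.46
endloop
endfacet
facet normal 0.815 0.519 -0.258
outer loop
vertex 2.039 -4.709 -1.535
vertex 1.551 -4.402 -2.46
vertex 1.067 -2.958 -1.084
endloop
endfacet
facet normal -0.066 -0.957 -0.283
outer loop
vertex 1.551 -4.402 -2.46
vertex 0.953 -4.622 -1.576
vertex 0.466 -4.315 -2.502
endloop
endfacet
facet normal 0.084 0.702 -0.707
outer loop
vertex 1.551 -4.402 -2.46
vertex 0.466 -4.315 -2.502
vertex 1.067 -2.958 -1.084
endloop
endfacet
facet normal -0.065 -0.957 -0.283
outer loop
vertex 0.466 -4.315 -2.502
vertex 0.953 -4.622 -1.576
vertex -0.133 -4.536 -1.618
endloop
endfacet
facet normal -0.701 0.640 -0.315
outer loop
vertex 0.466 -4.315 -2.502
vertex -0.133 -4.536 -1.618
vertex 1.067 -2.958 -1.084
endloop
endfacet
facet normal -0.065 -0.957 -0.283
outer loop
vertex -0.133 -4.536 -1.618
vertex 0.953 -4.622 -1.576
vertex 0.354 -4.843 -0.693
endloop
endfacet
facet normal -0.753 0.394 0.527
outer loop
vertex -0.133 -4.536 -1.618
vertex 0.354 -4.843 -0.693
vertex 1.067 -2.958 -1.084
endloop
endfacet
facet normal -0.066 -0.957 -0.284
outer loop
vertex 0.354 -4.843 -0.693
vertex 0.953 -4.622 -1.576
vertex 1.44 -4.93 -0.651
endloop
endfacet
facet normal -0.021 0.211 0.977
outer loop
vertex 0.354 -4.843 -0.693
vertex 1.44 -4.93 -0.651
vertex 1.067 -2.958 -1.084
endloop
endfacet
facet normal -0.529 0.144 0.837
outer loop
vertex 3.458 1.466 -1.121
vertex 2.548 3.092 -1.975
vertex 2.141 0.389 -1.768
endloop
endfacet
facet normal 0.444 -0.793 0.417
outer loop
vertex 3.252 0.088 -3.525
vertex 3.458 1.466 -1.121
vertex 2.141 0.389 -1.768
endloop
endfacet
facet normal -0.529 0.144 0.837
outer loop
vertex 2.141 0.389 -1.768
vertex 2.548 3.092 -1.975
vertex 1.231 2.015 -2.622
endloop
endfacet
facet normal -0.723 -0.592 -0.356
outer loop
vertex 1.231 2.015 -2.622
vertex 3.252 0.088 -3.525
vertex 2.141 0.389 -1.768
endloop
endfacet
facet normal 0.723 0.592 0.356
outer loop
vertex 3.458 1.466 -1.121
vertex 3.659 2.791 -3.732
vertex 2.548 3.092 -1.975
endloop
endfacet
facet normal 0.444 -0.793 0.417
outer loop
vertex 4.569 1.165 -2.878
vertex 3.458 1.466 -1.121
vertex 3.252 0.088 -3.525
endloop
endfacet
facet normal 0.723 0.592 0.356
outer loop
vertex 4.569 1.165 -2.878
vertex 3.659 2.791 -3.732
vertex 3.458 1.466 -1.121
endloop
endfacet
facet normal -0.444 0.793 -0.417
outer loop
vertex 2.548 3.092 -1.975
vertex 3.659 2.791 -3.732
vertex 1.231 2.015 -2.622
endloop
endfacet
facet normal -0.723 -0.592 -0.356
outer loop
vertex 2.342 1.714 -4.379
vertex 3.252 0.088 -3.525
vertex 1.231 2.015 -2.622
endloop
endfacet
facet normal -0.444 0.793 -0.417
outer loop
vertex 1.231 2.015 -2.622
vertex 3.659 2.791 -3.732
vertex 2.342 1.714 -4.379
endloop
endfacet
facet normal 0.529 -0.144 -0.837
outer loop
vertex 2.342 1.714 -4.379
vertex 4.569 1.165 -2.878
vertex 3.252 0.088 -3.525
endloop
endfacet
facet normal 0.529 -0.144 -0.837
outer loop
vertex 3.659 2.791 -3.732
vertex 4.569 1.165 -2.878
vertex 2.342 1.714 -4.379
endloop
endfacet

endsolid


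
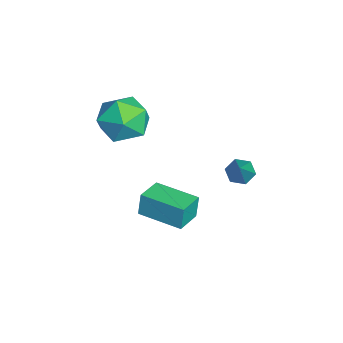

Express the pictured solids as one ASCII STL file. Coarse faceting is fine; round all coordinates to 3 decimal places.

solid 
facet normal -0.823 0.549 -0.145
outer loop
vertex -0.061 -1.586 0.248
vertex 0.882 -0.185 0.196
vertex 0.037 -1.688 -0.692
endloop
endfacet
facet normal -0.558 -0.829 0.032
outer loop
vertex 0.918 -2.275 -0.536
vertex -0.061 -1.586 0.248
vertex 0.037 -1.688 -0.692
endloop
endfacet
facet normal -0.823 0.549 -0.146
outer loop
vertex 0.037 -1.688 -0.692
vertex 0.882 -0.185 0.196
vertex 0.981 -0.286 -0.743
endloop
endfacet
facet normal 0.104 -0.106 -0.989
outer loop
vertex 0.981 -0.286 -0.743
vertex 0.918 -2.275 -0.536
vertex 0.037 -1.688 -0.692
endloop
endfacet
facet normal -0.104 0.107 0.989
outer loop
vertex -0.061 -1.586 0.248
vertex 1.763 -0.772 0.352
vertex 0.882 -0.185 0.196
endloop
endfacet
facet normal -0.559 -0.829 0.030
outer loop
vertex 0.819 -2.174 0.403
vertex -0.061 -1.586 0.248
vertex 0.918 -2.275 -0.536
endloop
endfacet
facet normal -0.104 0.106 0.989
outer loop
vertex 0.819 -2.174 0.403
vertex 1.763 -0.772 0.352
vertex -0.061 -1.586 0.248
endloop
endfacet
facet normal 0.558 0.829 -0.030
outer loop
vertex 0.882 -0.185 0.196
vertex 1.763 -0.772 0.352
vertex 0.981 -0.286 -0.743
endloop
endfacet
facet normal 0.103 -0.106 -0.989
outer loop
vertex 1.861 -0.874 -0.588
vertex 0.918 -2.275 -0.536
vertex 0.981 -0.286 -0.743
endloop
endfacet
facet normal 0.559 0.828 -0.032
outer loop
vertex 0.981 -0.286 -0.743
vertex 1.763 -0.772 0.352
vertex 1.861 -0.874 -0.588
endloop
endfacet
facet normal 0.823 -0.549 0.146
outer loop
vertex 1.861 -0.874 -0.588
vertex 0.819 -2.174 0.403
vertex 0.918 -2.275 -0.536
endloop
endfacet
facet normal 0.823 -0.549 0.145
outer loop
vertex 1.763 -0.772 0.352
vertex 0.819 -2.174 0.403
vertex 1.861 -0.874 -0.588
endloop
endfacet
facet normal -0.376 0.849 0.371
outer loop
vertex -0.231 -1.799 3.663
vertex -0.654 -2.335 4.462
vertex 0.318 -1.942 4.548
endloop
endfacet
facet normal 0.229 0.973 0.015
outer loop
vertex -0.231 -1.799 3.663
vertex 0.318 -1.942 4.548
vertex 0.791 -2.039 3.614
endloop
endfacet
facet normal 0.143 0.742 -0.655
outer loop
vertex -0.231 -1.799 3.663
vertex 0.791 -2.039 3.614
vertex 0.112 -2.493 2.952
endloop
endfacet
facet normal -0.516 0.475 -0.713
outer loop
vertex -0.231 -1.799 3.663
vertex 0.112 -2.493 2.952
vertex -0.781 -2.676 3.476
endloop
endfacet
facet normal -0.837 0.542 -0.080
outer loop
vertex -0.231 -1.799 3.663
vertex -0.781 -2.676 3.476
vertex -0.654 -2.335 4.462
endloop
endfacet
facet normal 0.746 0.585 0.317
outer loop
vertex 0.791 -2.039 3.614
vertex 0.318 -1.942 4.548
vertex 1.001 -2.724 4.384
endloop
endfacet
facet normal -0.234 0.384 0.893
outer loop
vertex 0.318 -1.942 4.548
vertex -0.654 -2.335 4.462
vertex 0.108 -2.907 4.908
endloop
endfacet
facet normal -0.980 -0.114 0.166
outer loop
vertex -0.654 -2.335 4.462
vertex -0.781 -2.676 3.476
vertex -0.571 -3.361 4.246
endloop
endfacet
facet normal -0.460 -0.221 -0.860
outer loop
vertex -0.781 -2.676 3.476
vertex 0.112 -2.493 2.952
vertex -0.098 -3.458 3.312
endloop
endfacet
facet normal 0.607 0.210 -0.767
outer loop
vertex 0.112 -2.493 2.952
vertex 0.791 -2.039 3.614
vertex 0.874 -3.065 3.398
endloop
endfacet
facet normal 0.516 -0.475 0.713
outer loop
vertex 0.451 -3.601 4.197
vertex 1.001 -2.724 4.384
vertex 0.108 -2.907 4.908
endloop
endfacet
facet normal -0.143 -0.742 0.655
outer loop
vertex 0.451 -3.601 4.197
vertex 0.108 -2.907 4.908
vertex -0.571 -3.361 4.246
endloop
endfacet
facet normal -0.229 -0.973 -0.015
outer loop
vertex 0.451 -3.601 4.197
vertex -0.571 -3.361 4.246
vertex -0.098 -3.458 3.312
endloop
endfacet
facet normal 0.376 -0.849 -0.371
outer loop
vertex 0.451 -3.601 4.197
vertex -0.098 -3.458 3.312
vertex 0.874 -3.065 3.398
endloop
endfacet
facet normal 0.837 -0.542 0.080
outer loop
vertex 0.451 -3.601 4.197
vertex 0.874 -3.065 3.398
vertex 1.001 -2.724 4.384
endloop
endfacet
facet normal 0.460 0.221 0.860
outer loop
vertex 0.108 -2.907 4.908
vertex 1.001 -2.724 4.384
vertex 0.318 -1.942 4.548
endloop
endfacet
facet normal -0.607 -0.210 0.767
outer loop
vertex -0.571 -3.361 4.246
vertex 0.108 -2.907 4.908
vertex -0.654 -2.335 4.462
endloop
endfacet
facet normal -0.746 -0.585 -0.317
outer loop
vertex -0.098 -3.458 3.312
vertex -0.571 -3.361 4.246
vertex -0.781 -2.676 3.476
endloop
endfacet
facet normal 0.234 -0.384 -0.893
outer loop
vertex 0.874 -3.065 3.398
vertex -0.098 -3.458 3.312
vertex 0.112 -2.493 2.952
endloop
endfacet
facet normal 0.980 0.114 -0.166
outer loop
vertex 1.001 -2.724 4.384
vertex 0.874 -3.065 3.398
vertex 0.791 -2.039 3.614
endloop
endfacet
facet normal -0.679 0.099 -0.727
outer loop
vertex 2.089 1.272 1.946
vertex 1.707 1.126 2.283
vertex 1.835 1.638 2.233
endloop
endfacet
facet normal 0.710 0.668 -0.223
outer loop
vertex 2.089 1.272 1.946
vertex 1.835 1.638 2.233
vertex 2.893 0.954 3.557
endloop
endfacet
facet normal -0.677 0.098 -0.729
outer loop
vertex 1.835 1.638 2.233
vertex 1.707 1.126 2.283
vertex 1.452 1.492 2.569
endloop
endfacet
facet normal 0.038 0.900 0.434
outer loop
vertex 1.835 1.638 2.233
vertex 1.452 1.492 2.569
vertex 2.893 0.954 3.557
endloop
endfacet
facet normal -0.677 0.098 -0.729
outer loop
vertex 1.452 1.492 2.569
vertex 1.707 1.126 2.283
vertex 1.324 0.98 2.619
endloop
endfacet
facet normal -0.499 0.207 0.841
outer loop
vertex 1.452 1.492 2.569
vertex 1.324 0.98 2.619
vertex 2.893 0.954 3.557
endloop
endfacet
facet normal -0.677 0.098 -0.729
outer loop
vertex 1.324 0.98 2.619
vertex 1.707 1.126 2.283
vertex 1.579 0.614 2.333
endloop
endfacet
facet normal -0.366 -0.718 0.592
outer loop
vertex 1.324 0.98 2.619
vertex 1.579 0.614 2.333
vertex 2.893 0.954 3.557
endloop
endfacet
facet normal -0.679 0.099 -0.727
outer loop
vertex 1.579 0.614 2.333
vertex 1.707 1.126 2.283
vertex 1.961 0.76 1.996
endloop
endfacet
facet normal 0.306 -0.950 -0.065
outer loop
vertex 1.579 0.614 2.333
vertex 1.961 0.76 1.996
vertex 2.893 0.954 3.557
endloop
endfacet
facet normal -0.679 0.099 -0.727
outer loop
vertex 1.961 0.76 1.996
vertex 1.707 1.126 2.283
vertex 2.089 1.272 1.946
endloop
endfacet
facet normal 0.844 -0.257 -0.472
outer loop
vertex 1.961 0.76 1.996
vertex 2.089 1.272 1.946
vertex 2.893 0.954 3.557
endloop
endfacet

endsolid


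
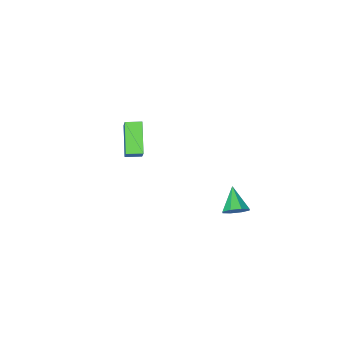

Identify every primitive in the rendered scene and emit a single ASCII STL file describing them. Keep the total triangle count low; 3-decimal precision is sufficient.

solid 
facet normal 0.358 0.758 -0.545
outer loop
vertex -2.627 4.701 -0.591
vertex -3.147 4.512 -1.196
vertex -3.176 4.999 -0.537
endloop
endfacet
facet normal 0.144 0.086 0.986
outer loop
vertex -2.627 4.701 -0.591
vertex -3.176 4.999 -0.537
vertex -3.733 3.268 -0.304
endloop
endfacet
facet normal 0.358 0.758 -0.545
outer loop
vertex -3.176 4.999 -0.537
vertex -3.147 4.512 -1.196
vertex -3.709 5.012 -0.869
endloop
endfacet
facet normal -0.504 0.272 0.820
outer loop
vertex -3.176 4.999 -0.537
vertex -3.709 5.012 -0.869
vertex -3.733 3.268 -0.304
endloop
endfacet
facet normal 0.358 0.759 -0.544
outer loop
vertex -3.709 5.012 -0.869
vertex -3.147 4.512 -1.196
vertex -3.912 4.732 -1.393
endloop
endfacet
facet normal -0.945 0.112 0.306
outer loop
vertex -3.709 5.012 -0.869
vertex -3.912 4.732 -1.393
vertex -3.733 3.268 -0.304
endloop
endfacet
facet normal 0.358 0.759 -0.544
outer loop
vertex -3.912 4.732 -1.393
vertex -3.147 4.512 -1.196
vertex -3.667 4.324 -1.801
endloop
endfacet
facet normal -0.920 -0.300 -0.252
outer loop
vertex -3.912 4.732 -1.393
vertex -3.667 4.324 -1.801
vertex -3.733 3.268 -0.304
endloop
endfacet
facet normal 0.357 0.760 -0.543
outer loop
vertex -3.667 4.324 -1.801
vertex -3.147 4.512 -1.196
vertex -3.117 4.026 -1.856
endloop
endfacet
facet normal -0.444 -0.723 -0.529
outer loop
vertex -3.667 4.324 -1.801
vertex -3.117 4.026 -1.856
vertex -3.733 3.268 -0.304
endloop
endfacet
facet normal 0.358 0.760 -0.543
outer loop
vertex -3.117 4.026 -1.856
vertex -3.147 4.512 -1.196
vertex -2.585 4.013 -1.524
endloop
endfacet
facet normal 0.204 -0.909 -0.363
outer loop
vertex -3.117 4.026 -1.856
vertex -2.585 4.013 -1.524
vertex -3.733 3.268 -0.304
endloop
endfacet
facet normal 0.357 0.759 -0.544
outer loop
vertex -2.585 4.013 -1.524
vertex -3.147 4.512 -1.196
vertex -2.382 4.293 -1.0
endloop
endfacet
facet normal 0.645 -0.749 0.150
outer loop
vertex -2.585 4.013 -1.524
vertex -2.382 4.293 -1.0
vertex -3.733 3.268 -0.304
endloop
endfacet
facet normal 0.357 0.760 -0.544
outer loop
vertex -2.382 4.293 -1.0
vertex -3.147 4.512 -1.196
vertex -2.627 4.701 -0.591
endloop
endfacet
facet normal 0.621 -0.337 0.708
outer loop
vertex -2.382 4.293 -1.0
vertex -2.627 4.701 -0.591
vertex -3.733 3.268 -0.304
endloop
endfacet
facet normal -0.399 -0.683 0.612
outer loop
vertex -0.805 -3.42 1.629
vertex -1.685 -2.925 1.607
vertex -1.373 -4.504 0.048
endloop
endfacet
facet normal 0.872 -0.489 0.022
outer loop
vertex -0.515 -3.035 -1.267
vertex -0.805 -3.42 1.629
vertex -1.373 -4.504 0.048
endloop
endfacet
facet normal -0.400 -0.683 0.612
outer loop
vertex -1.373 -4.504 0.048
vertex -1.685 -2.925 1.607
vertex -2.254 -4.009 0.025
endloop
endfacet
facet normal -0.284 -0.542 -0.791
outer loop
vertex -2.254 -4.009 0.025
vertex -0.515 -3.035 -1.267
vertex -1.373 -4.504 0.048
endloop
endfacet
facet normal 0.285 0.542 0.791
outer loop
vertex -0.805 -3.42 1.629
vertex -0.827 -1.456 0.292
vertex -1.685 -2.925 1.607
endloop
endfacet
facet normal 0.872 -0.490 0.022
outer loop
vertex 0.054 -1.951 0.315
vertex -0.805 -3.42 1.629
vertex -0.515 -3.035 -1.267
endloop
endfacet
facet normal 0.284 0.542 0.791
outer loop
vertex 0.054 -1.951 0.315
vertex -0.827 -1.456 0.292
vertex -0.805 -3.42 1.629
endloop
endfacet
facet normal -0.872 0.490 -0.022
outer loop
vertex -1.685 -2.925 1.607
vertex -0.827 -1.456 0.292
vertex -2.254 -4.009 0.025
endloop
endfacet
facet normal -0.285 -0.541 -0.791
outer loop
vertex -1.395 -2.54 -1.289
vertex -0.515 -3.035 -1.267
vertex -2.254 -4.009 0.025
endloop
endfacet
facet normal -0.872 0.490 -0.023
outer loop
vertex -2.254 -4.009 0.025
vertex -0.827 -1.456 0.292
vertex -1.395 -2.54 -1.289
endloop
endfacet
facet normal 0.399 0.683 -0.612
outer loop
vertex -1.395 -2.54 -1.289
vertex 0.054 -1.951 0.315
vertex -0.515 -3.035 -1.267
endloop
endfacet
facet normal 0.400 0.683 -0.612
outer loop
vertex -0.827 -1.456 0.292
vertex 0.054 -1.951 0.315
vertex -1.395 -2.54 -1.289
endloop
endfacet

endsolid


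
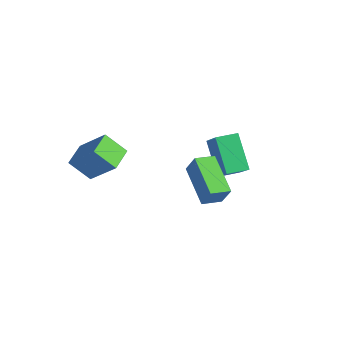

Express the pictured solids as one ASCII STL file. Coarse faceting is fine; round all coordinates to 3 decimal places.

solid 
facet normal -0.871 0.280 0.403
outer loop
vertex 2.539 -1.433 1.327
vertex 2.734 -0.572 1.151
vertex 2.09 -1.518 0.415
endloop
endfacet
facet normal -0.216 -0.957 0.195
outer loop
vertex 3.746 -2.048 -0.351
vertex 2.539 -1.433 1.327
vertex 2.09 -1.518 0.415
endloop
endfacet
facet normal -0.871 0.280 0.403
outer loop
vertex 2.09 -1.518 0.415
vertex 2.734 -0.572 1.151
vertex 2.285 -0.657 0.239
endloop
endfacet
facet normal -0.440 -0.083 -0.894
outer loop
vertex 2.285 -0.657 0.239
vertex 3.746 -2.048 -0.351
vertex 2.09 -1.518 0.415
endloop
endfacet
facet normal 0.440 0.083 0.894
outer loop
vertex 2.539 -1.433 1.327
vertex 4.39 -1.102 0.385
vertex 2.734 -0.572 1.151
endloop
endfacet
facet normal -0.216 -0.957 0.195
outer loop
vertex 4.195 -1.963 0.561
vertex 2.539 -1.433 1.327
vertex 3.746 -2.048 -0.351
endloop
endfacet
facet normal 0.440 0.083 0.894
outer loop
vertex 4.195 -1.963 0.561
vertex 4.39 -1.102 0.385
vertex 2.539 -1.433 1.327
endloop
endfacet
facet normal 0.216 0.957 -0.195
outer loop
vertex 2.734 -0.572 1.151
vertex 4.39 -1.102 0.385
vertex 2.285 -0.657 0.239
endloop
endfacet
facet normal -0.440 -0.083 -0.894
outer loop
vertex 3.941 -1.187 -0.527
vertex 3.746 -2.048 -0.351
vertex 2.285 -0.657 0.239
endloop
endfacet
facet normal 0.216 0.957 -0.195
outer loop
vertex 2.285 -0.657 0.239
vertex 4.39 -1.102 0.385
vertex 3.941 -1.187 -0.527
endloop
endfacet
facet normal 0.871 -0.280 -0.403
outer loop
vertex 3.941 -1.187 -0.527
vertex 4.195 -1.963 0.561
vertex 3.746 -2.048 -0.351
endloop
endfacet
facet normal 0.871 -0.280 -0.403
outer loop
vertex 4.39 -1.102 0.385
vertex 4.195 -1.963 0.561
vertex 3.941 -1.187 -0.527
endloop
endfacet
facet normal -0.672 0.219 0.707
outer loop
vertex 1.053 0.828 0.468
vertex 1.369 1.755 0.481
vertex 0.04 1.187 -0.607
endloop
endfacet
facet normal -0.322 -0.947 -0.012
outer loop
vertex 1.271 0.785 -1.901
vertex 1.053 0.828 0.468
vertex 0.04 1.187 -0.607
endloop
endfacet
facet normal -0.673 0.221 0.706
outer loop
vertex 0.04 1.187 -0.607
vertex 1.369 1.755 0.481
vertex 0.357 2.115 -0.595
endloop
endfacet
facet normal -0.666 0.237 -0.707
outer loop
vertex 0.357 2.115 -0.595
vertex 1.271 0.785 -1.901
vertex 0.04 1.187 -0.607
endloop
endfacet
facet normal 0.666 -0.237 0.707
outer loop
vertex 1.053 0.828 0.468
vertex 2.6 1.353 -0.813
vertex 1.369 1.755 0.481
endloop
endfacet
facet normal -0.323 -0.946 -0.013
outer loop
vertex 2.283 0.425 -0.825
vertex 1.053 0.828 0.468
vertex 1.271 0.785 -1.901
endloop
endfacet
facet normal 0.666 -0.237 0.707
outer loop
vertex 2.283 0.425 -0.825
vertex 2.6 1.353 -0.813
vertex 1.053 0.828 0.468
endloop
endfacet
facet normal 0.323 0.946 0.013
outer loop
vertex 1.369 1.755 0.481
vertex 2.6 1.353 -0.813
vertex 0.357 2.115 -0.595
endloop
endfacet
facet normal -0.666 0.237 -0.707
outer loop
vertex 1.587 1.712 -1.888
vertex 1.271 0.785 -1.901
vertex 0.357 2.115 -0.595
endloop
endfacet
facet normal 0.323 0.946 0.012
outer loop
vertex 0.357 2.115 -0.595
vertex 2.6 1.353 -0.813
vertex 1.587 1.712 -1.888
endloop
endfacet
facet normal 0.673 -0.219 -0.706
outer loop
vertex 1.587 1.712 -1.888
vertex 2.283 0.425 -0.825
vertex 1.271 0.785 -1.901
endloop
endfacet
facet normal 0.672 -0.220 -0.707
outer loop
vertex 2.6 1.353 -0.813
vertex 2.283 0.425 -0.825
vertex 1.587 1.712 -1.888
endloop
endfacet
facet normal -0.501 0.852 0.148
outer loop
vertex -2.162 -3.629 0.101
vertex -1.017 -3.172 1.343
vertex -1.459 -3.067 -0.753
endloop
endfacet
facet normal -0.654 -0.261 -0.710
outer loop
vertex -0.883 -4.048 -0.923
vertex -2.162 -3.629 0.101
vertex -1.459 -3.067 -0.753
endloop
endfacet
facet normal -0.501 0.853 0.148
outer loop
vertex -1.459 -3.067 -0.753
vertex -1.017 -3.172 1.343
vertex -0.315 -2.611 0.49
endloop
endfacet
facet normal 0.567 0.452 -0.688
outer loop
vertex -0.315 -2.611 0.49
vertex -0.883 -4.048 -0.923
vertex -1.459 -3.067 -0.753
endloop
endfacet
facet normal -0.567 -0.452 0.689
outer loop
vertex -2.162 -3.629 0.101
vertex -0.441 -4.153 1.173
vertex -1.017 -3.172 1.343
endloop
endfacet
facet normal -0.654 -0.261 -0.710
outer loop
vertex -1.585 -4.609 -0.07
vertex -2.162 -3.629 0.101
vertex -0.883 -4.048 -0.923
endloop
endfacet
facet normal -0.567 -0.454 0.688
outer loop
vertex -1.585 -4.609 -0.07
vertex -0.441 -4.153 1.173
vertex -2.162 -3.629 0.101
endloop
endfacet
facet normal 0.654 0.261 0.710
outer loop
vertex -1.017 -3.172 1.343
vertex -0.441 -4.153 1.173
vertex -0.315 -2.611 0.49
endloop
endfacet
facet normal 0.566 0.453 -0.689
outer loop
vertex 0.262 -3.591 0.319
vertex -0.883 -4.048 -0.923
vertex -0.315 -2.611 0.49
endloop
endfacet
facet normal 0.654 0.261 0.710
outer loop
vertex -0.315 -2.611 0.49
vertex -0.441 -4.153 1.173
vertex 0.262 -3.591 0.319
endloop
endfacet
facet normal 0.501 -0.853 -0.148
outer loop
vertex 0.262 -3.591 0.319
vertex -1.585 -4.609 -0.07
vertex -0.883 -4.048 -0.923
endloop
endfacet
facet normal 0.501 -0.853 -0.148
outer loop
vertex -0.441 -4.153 1.173
vertex -1.585 -4.609 -0.07
vertex 0.262 -3.591 0.319
endloop
endfacet

endsolid


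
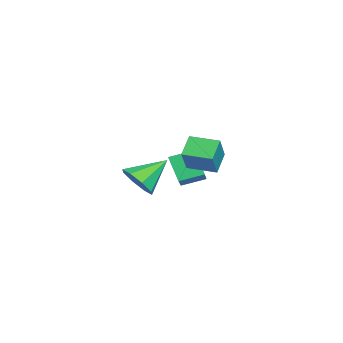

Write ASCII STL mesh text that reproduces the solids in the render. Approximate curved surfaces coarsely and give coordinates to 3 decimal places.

solid 
facet normal 0.416 -0.697 -0.584
outer loop
vertex 3.821 -1.856 -0.029
vertex 3.205 -1.582 -0.795
vertex 4.131 -1.296 -0.476
endloop
endfacet
facet normal 0.548 0.315 0.775
outer loop
vertex 3.821 -1.856 -0.029
vertex 4.131 -1.296 -0.476
vertex 2.415 -0.258 0.315
endloop
endfacet
facet normal 0.416 -0.697 -0.583
outer loop
vertex 4.131 -1.296 -0.476
vertex 3.205 -1.582 -0.795
vertex 3.899 -0.904 -1.11
endloop
endfacet
facet normal 0.585 0.768 0.261
outer loop
vertex 4.131 -1.296 -0.476
vertex 3.899 -0.904 -1.11
vertex 2.415 -0.258 0.315
endloop
endfacet
facet normal 0.416 -0.697 -0.584
outer loop
vertex 3.899 -0.904 -1.11
vertex 3.205 -1.582 -0.795
vertex 3.26 -0.909 -1.559
endloop
endfacet
facet normal 0.171 0.952 -0.254
outer loop
vertex 3.899 -0.904 -1.11
vertex 3.26 -0.909 -1.559
vertex 2.415 -0.258 0.315
endloop
endfacet
facet normal 0.417 -0.697 -0.584
outer loop
vertex 3.26 -0.909 -1.559
vertex 3.205 -1.582 -0.795
vertex 2.59 -1.309 -1.56
endloop
endfacet
facet normal -0.453 0.759 -0.468
outer loop
vertex 3.26 -0.909 -1.559
vertex 2.59 -1.309 -1.56
vertex 2.415 -0.258 0.315
endloop
endfacet
facet normal 0.416 -0.697 -0.583
outer loop
vertex 2.59 -1.309 -1.56
vertex 3.205 -1.582 -0.795
vertex 2.28 -1.868 -1.113
endloop
endfacet
facet normal -0.918 0.304 -0.256
outer loop
vertex 2.59 -1.309 -1.56
vertex 2.28 -1.868 -1.113
vertex 2.415 -0.258 0.315
endloop
endfacet
facet normal 0.416 -0.697 -0.583
outer loop
vertex 2.28 -1.868 -1.113
vertex 3.205 -1.582 -0.795
vertex 2.512 -2.26 -0.479
endloop
endfacet
facet normal -0.955 -0.148 0.258
outer loop
vertex 2.28 -1.868 -1.113
vertex 2.512 -2.26 -0.479
vertex 2.415 -0.258 0.315
endloop
endfacet
facet normal 0.416 -0.697 -0.584
outer loop
vertex 2.512 -2.26 -0.479
vertex 3.205 -1.582 -0.795
vertex 3.151 -2.255 -0.03
endloop
endfacet
facet normal -0.540 -0.333 0.773
outer loop
vertex 2.512 -2.26 -0.479
vertex 3.151 -2.255 -0.03
vertex 2.415 -0.258 0.315
endloop
endfacet
facet normal 0.416 -0.697 -0.584
outer loop
vertex 3.151 -2.255 -0.03
vertex 3.205 -1.582 -0.795
vertex 3.821 -1.856 -0.029
endloop
endfacet
facet normal 0.082 -0.140 0.987
outer loop
vertex 3.151 -2.255 -0.03
vertex 3.821 -1.856 -0.029
vertex 2.415 -0.258 0.315
endloop
endfacet
facet normal -0.462 -0.337 0.820
outer loop
vertex -1.975 0.792 -0.671
vertex -3.765 0.815 -1.67
vertex -1.77 -0.451 -1.066
endloop
endfacet
facet normal 0.873 -0.011 0.488
outer loop
vertex -1.035 0.085 -2.37
vertex -1.975 0.792 -0.671
vertex -1.77 -0.451 -1.066
endloop
endfacet
facet normal -0.462 -0.337 0.820
outer loop
vertex -1.77 -0.451 -1.066
vertex -3.765 0.815 -1.67
vertex -3.56 -0.428 -2.065
endloop
endfacet
facet normal 0.155 -0.941 -0.300
outer loop
vertex -3.56 -0.428 -2.065
vertex -1.035 0.085 -2.37
vertex -1.77 -0.451 -1.066
endloop
endfacet
facet normal -0.155 0.941 0.300
outer loop
vertex -1.975 0.792 -0.671
vertex -3.03 1.351 -2.974
vertex -3.765 0.815 -1.67
endloop
endfacet
facet normal 0.873 -0.011 0.488
outer loop
vertex -1.24 1.328 -1.975
vertex -1.975 0.792 -0.671
vertex -1.035 0.085 -2.37
endloop
endfacet
facet normal -0.155 0.941 0.300
outer loop
vertex -1.24 1.328 -1.975
vertex -3.03 1.351 -2.974
vertex -1.975 0.792 -0.671
endloop
endfacet
facet normal -0.873 0.011 -0.488
outer loop
vertex -3.765 0.815 -1.67
vertex -3.03 1.351 -2.974
vertex -3.56 -0.428 -2.065
endloop
endfacet
facet normal 0.155 -0.941 -0.300
outer loop
vertex -2.825 0.108 -3.369
vertex -1.035 0.085 -2.37
vertex -3.56 -0.428 -2.065
endloop
endfacet
facet normal -0.873 0.011 -0.488
outer loop
vertex -3.56 -0.428 -2.065
vertex -3.03 1.351 -2.974
vertex -2.825 0.108 -3.369
endloop
endfacet
facet normal 0.462 0.337 -0.820
outer loop
vertex -2.825 0.108 -3.369
vertex -1.24 1.328 -1.975
vertex -1.035 0.085 -2.37
endloop
endfacet
facet normal 0.462 0.337 -0.820
outer loop
vertex -3.03 1.351 -2.974
vertex -1.24 1.328 -1.975
vertex -2.825 0.108 -3.369
endloop
endfacet
facet normal -0.646 0.113 -0.755
outer loop
vertex 0.253 0.886 0.196
vertex 0.644 2.319 0.076
vertex 1.164 0.569 -0.63
endloop
endfacet
facet normal -0.262 -0.962 0.080
outer loop
vertex 2.236 0.381 0.624
vertex 0.253 0.886 0.196
vertex 1.164 0.569 -0.63
endloop
endfacet
facet normal -0.645 0.113 -0.755
outer loop
vertex 1.164 0.569 -0.63
vertex 0.644 2.319 0.076
vertex 1.555 2.001 -0.75
endloop
endfacet
facet normal 0.717 -0.250 -0.651
outer loop
vertex 1.555 2.001 -0.75
vertex 2.236 0.381 0.624
vertex 1.164 0.569 -0.63
endloop
endfacet
facet normal -0.717 0.250 0.651
outer loop
vertex 0.253 0.886 0.196
vertex 1.716 2.131 1.33
vertex 0.644 2.319 0.076
endloop
endfacet
facet normal -0.262 -0.962 0.081
outer loop
vertex 1.325 0.699 1.45
vertex 0.253 0.886 0.196
vertex 2.236 0.381 0.624
endloop
endfacet
facet normal -0.717 0.250 0.650
outer loop
vertex 1.325 0.699 1.45
vertex 1.716 2.131 1.33
vertex 0.253 0.886 0.196
endloop
endfacet
facet normal 0.263 0.962 -0.080
outer loop
vertex 0.644 2.319 0.076
vertex 1.716 2.131 1.33
vertex 1.555 2.001 -0.75
endloop
endfacet
facet normal 0.717 -0.250 -0.650
outer loop
vertex 2.627 1.814 0.504
vertex 2.236 0.381 0.624
vertex 1.555 2.001 -0.75
endloop
endfacet
facet normal 0.262 0.962 -0.080
outer loop
vertex 1.555 2.001 -0.75
vertex 1.716 2.131 1.33
vertex 2.627 1.814 0.504
endloop
endfacet
facet normal 0.645 -0.113 0.755
outer loop
vertex 2.627 1.814 0.504
vertex 1.325 0.699 1.45
vertex 2.236 0.381 0.624
endloop
endfacet
facet normal 0.646 -0.113 0.755
outer loop
vertex 1.716 2.131 1.33
vertex 1.325 0.699 1.45
vertex 2.627 1.814 0.504
endloop
endfacet

endsolid


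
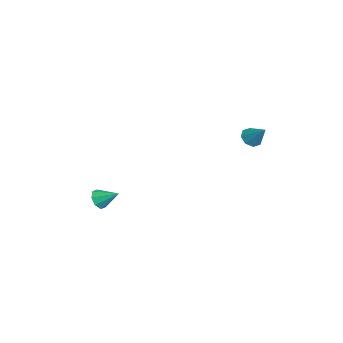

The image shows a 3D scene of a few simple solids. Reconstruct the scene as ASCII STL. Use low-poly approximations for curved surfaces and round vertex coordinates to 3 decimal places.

solid 
facet normal -0.586 -0.405 -0.702
outer loop
vertex 1.868 3.211 2.508
vertex 1.491 3.55 2.627
vertex 1.892 3.546 2.295
endloop
endfacet
facet normal 0.976 -0.162 -0.145
outer loop
vertex 1.868 3.211 2.508
vertex 1.892 3.546 2.295
vertex 2.129 3.99 3.393
endloop
endfacet
facet normal -0.586 -0.403 -0.703
outer loop
vertex 1.892 3.546 2.295
vertex 1.491 3.55 2.627
vertex 1.681 3.884 2.277
endloop
endfacet
facet normal 0.798 0.479 -0.366
outer loop
vertex 1.892 3.546 2.295
vertex 1.681 3.884 2.277
vertex 2.129 3.99 3.393
endloop
endfacet
facet normal -0.584 -0.405 -0.704
outer loop
vertex 1.681 3.884 2.277
vertex 1.491 3.55 2.627
vertex 1.359 4.025 2.463
endloop
endfacet
facet normal 0.291 0.935 -0.205
outer loop
vertex 1.681 3.884 2.277
vertex 1.359 4.025 2.463
vertex 2.129 3.99 3.393
endloop
endfacet
facet normal -0.585 -0.405 -0.703
outer loop
vertex 1.359 4.025 2.463
vertex 1.491 3.55 2.627
vertex 1.115 3.888 2.745
endloop
endfacet
facet normal -0.248 0.938 0.241
outer loop
vertex 1.359 4.025 2.463
vertex 1.115 3.888 2.745
vertex 2.129 3.99 3.393
endloop
endfacet
facet normal -0.585 -0.405 -0.703
outer loop
vertex 1.115 3.888 2.745
vertex 1.491 3.55 2.627
vertex 1.091 3.553 2.958
endloop
endfacet
facet normal -0.504 0.489 0.712
outer loop
vertex 1.115 3.888 2.745
vertex 1.091 3.553 2.958
vertex 2.129 3.99 3.393
endloop
endfacet
facet normal -0.585 -0.403 -0.704
outer loop
vertex 1.091 3.553 2.958
vertex 1.491 3.55 2.627
vertex 1.301 3.215 2.977
endloop
endfacet
facet normal -0.327 -0.151 0.933
outer loop
vertex 1.091 3.553 2.958
vertex 1.301 3.215 2.977
vertex 2.129 3.99 3.393
endloop
endfacet
facet normal -0.584 -0.404 -0.704
outer loop
vertex 1.301 3.215 2.977
vertex 1.491 3.55 2.627
vertex 1.623 3.074 2.791
endloop
endfacet
facet normal 0.180 -0.608 0.773
outer loop
vertex 1.301 3.215 2.977
vertex 1.623 3.074 2.791
vertex 2.129 3.99 3.393
endloop
endfacet
facet normal -0.585 -0.404 -0.703
outer loop
vertex 1.623 3.074 2.791
vertex 1.491 3.55 2.627
vertex 1.868 3.211 2.508
endloop
endfacet
facet normal 0.720 -0.612 0.327
outer loop
vertex 1.623 3.074 2.791
vertex 1.868 3.211 2.508
vertex 2.129 3.99 3.393
endloop
endfacet
facet normal -0.393 -0.767 -0.507
outer loop
vertex 0.048 -2.995 -1.29
vertex -0.236 -2.649 -1.593
vertex 0.253 -2.876 -1.629
endloop
endfacet
facet normal 0.868 -0.187 0.460
outer loop
vertex 0.048 -2.995 -1.29
vertex 0.253 -2.876 -1.629
vertex 0.176 -1.851 -1.067
endloop
endfacet
facet normal -0.394 -0.768 -0.505
outer loop
vertex 0.253 -2.876 -1.629
vertex -0.236 -2.649 -1.593
vertex 0.171 -2.625 -1.947
endloop
endfacet
facet normal 0.980 0.148 -0.136
outer loop
vertex 0.253 -2.876 -1.629
vertex 0.171 -2.625 -1.947
vertex 0.176 -1.851 -1.067
endloop
endfacet
facet normal -0.396 -0.765 -0.507
outer loop
vertex 0.171 -2.625 -1.947
vertex -0.236 -2.649 -1.593
vertex -0.148 -2.387 -2.057
endloop
endfacet
facet normal 0.619 0.588 -0.521
outer loop
vertex 0.171 -2.625 -1.947
vertex -0.148 -2.387 -2.057
vertex 0.176 -1.851 -1.067
endloop
endfacet
facet normal -0.394 -0.766 -0.507
outer loop
vertex -0.148 -2.387 -2.057
vertex -0.236 -2.649 -1.593
vertex -0.519 -2.303 -1.896
endloop
endfacet
facet normal -0.007 0.880 -0.474
outer loop
vertex -0.148 -2.387 -2.057
vertex -0.519 -2.303 -1.896
vertex 0.176 -1.851 -1.067
endloop
endfacet
facet normal -0.395 -0.767 -0.506
outer loop
vertex -0.519 -2.303 -1.896
vertex -0.236 -2.649 -1.593
vertex -0.724 -2.421 -1.557
endloop
endfacet
facet normal -0.526 0.850 -0.022
outer loop
vertex -0.519 -2.303 -1.896
vertex -0.724 -2.421 -1.557
vertex 0.176 -1.851 -1.067
endloop
endfacet
facet normal -0.396 -0.767 -0.505
outer loop
vertex -0.724 -2.421 -1.557
vertex -0.236 -2.649 -1.593
vertex -0.643 -2.672 -1.239
endloop
endfacet
facet normal -0.638 0.517 0.571
outer loop
vertex -0.724 -2.421 -1.557
vertex -0.643 -2.672 -1.239
vertex 0.176 -1.851 -1.067
endloop
endfacet
facet normal -0.396 -0.767 -0.505
outer loop
vertex -0.643 -2.672 -1.239
vertex -0.236 -2.649 -1.593
vertex -0.323 -2.91 -1.128
endloop
endfacet
facet normal -0.276 0.075 0.958
outer loop
vertex -0.643 -2.672 -1.239
vertex -0.323 -2.91 -1.128
vertex 0.176 -1.851 -1.067
endloop
endfacet
facet normal -0.396 -0.767 -0.505
outer loop
vertex -0.323 -2.91 -1.128
vertex -0.236 -2.649 -1.593
vertex 0.048 -2.995 -1.29
endloop
endfacet
facet normal 0.349 -0.217 0.912
outer loop
vertex -0.323 -2.91 -1.128
vertex 0.048 -2.995 -1.29
vertex 0.176 -1.851 -1.067
endloop
endfacet

endsolid
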